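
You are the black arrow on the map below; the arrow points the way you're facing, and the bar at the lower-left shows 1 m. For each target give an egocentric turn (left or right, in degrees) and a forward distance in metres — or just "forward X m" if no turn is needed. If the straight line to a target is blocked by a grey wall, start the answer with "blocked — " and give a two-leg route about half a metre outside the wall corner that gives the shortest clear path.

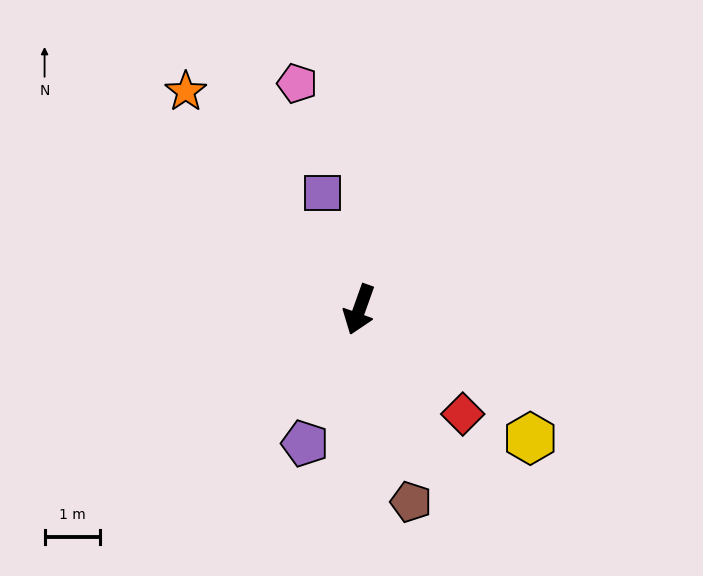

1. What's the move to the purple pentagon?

turn right 2°, forward 2.6 m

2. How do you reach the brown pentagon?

turn left 35°, forward 3.6 m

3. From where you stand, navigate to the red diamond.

turn left 64°, forward 2.6 m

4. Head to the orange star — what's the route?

turn right 122°, forward 5.0 m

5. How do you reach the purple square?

turn right 143°, forward 2.2 m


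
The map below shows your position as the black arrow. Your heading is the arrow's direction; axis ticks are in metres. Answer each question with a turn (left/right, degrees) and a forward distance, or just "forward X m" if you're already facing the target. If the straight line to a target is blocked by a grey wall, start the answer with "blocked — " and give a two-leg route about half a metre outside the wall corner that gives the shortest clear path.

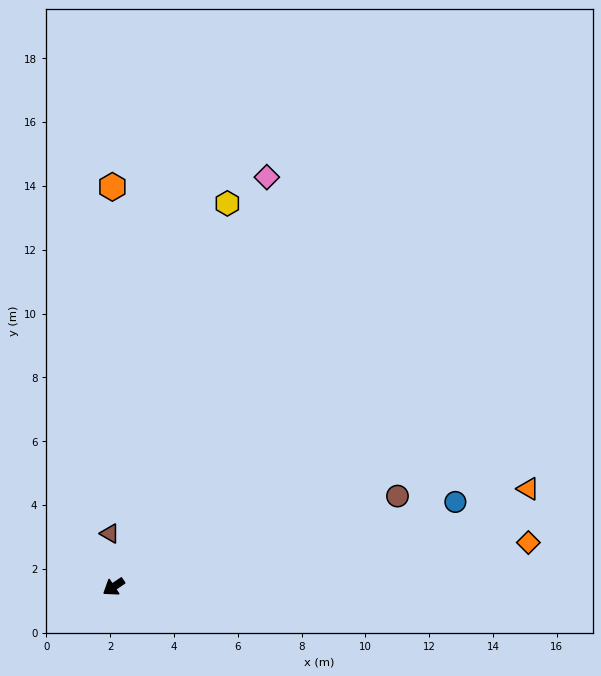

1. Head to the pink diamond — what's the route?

turn right 144°, forward 13.7 m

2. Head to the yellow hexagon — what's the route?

turn right 140°, forward 12.5 m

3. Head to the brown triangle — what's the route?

turn right 120°, forward 1.7 m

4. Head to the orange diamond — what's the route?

turn left 152°, forward 13.1 m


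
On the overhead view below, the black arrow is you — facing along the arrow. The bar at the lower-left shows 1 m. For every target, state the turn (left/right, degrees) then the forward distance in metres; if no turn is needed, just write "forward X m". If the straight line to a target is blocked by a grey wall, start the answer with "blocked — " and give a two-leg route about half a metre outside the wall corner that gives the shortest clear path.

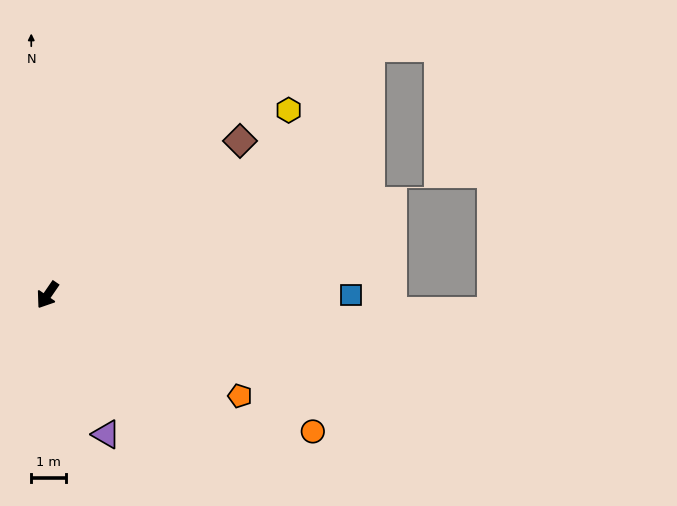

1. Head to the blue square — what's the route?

turn left 124°, forward 8.7 m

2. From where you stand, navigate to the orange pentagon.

turn left 97°, forward 6.2 m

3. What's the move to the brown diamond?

turn left 163°, forward 7.1 m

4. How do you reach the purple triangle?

turn left 57°, forward 4.3 m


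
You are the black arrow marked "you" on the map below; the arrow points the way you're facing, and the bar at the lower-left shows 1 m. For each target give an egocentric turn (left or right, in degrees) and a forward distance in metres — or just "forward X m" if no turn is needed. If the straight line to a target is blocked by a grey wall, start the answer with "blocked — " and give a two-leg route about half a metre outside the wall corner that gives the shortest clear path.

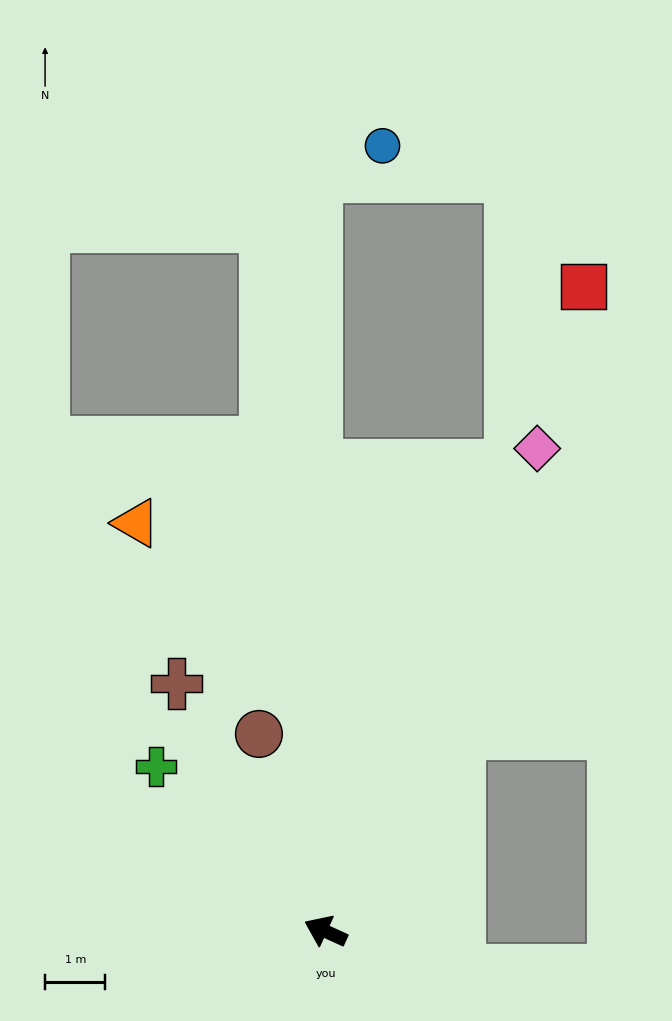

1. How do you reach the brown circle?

turn right 47°, forward 3.5 m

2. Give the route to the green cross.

turn right 20°, forward 3.9 m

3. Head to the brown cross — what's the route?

turn right 35°, forward 4.8 m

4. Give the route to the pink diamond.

turn right 89°, forward 8.7 m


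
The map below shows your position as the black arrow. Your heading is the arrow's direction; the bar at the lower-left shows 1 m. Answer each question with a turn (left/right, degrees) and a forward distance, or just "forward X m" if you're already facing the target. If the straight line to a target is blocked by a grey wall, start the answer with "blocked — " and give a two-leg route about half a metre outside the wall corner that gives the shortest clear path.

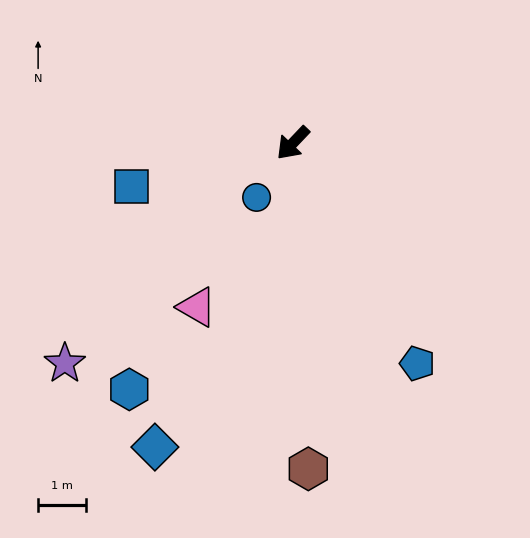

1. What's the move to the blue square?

turn right 31°, forward 3.5 m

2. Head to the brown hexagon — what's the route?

turn left 46°, forward 6.8 m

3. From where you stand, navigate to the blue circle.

turn left 10°, forward 1.4 m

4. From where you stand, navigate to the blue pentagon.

turn left 73°, forward 5.2 m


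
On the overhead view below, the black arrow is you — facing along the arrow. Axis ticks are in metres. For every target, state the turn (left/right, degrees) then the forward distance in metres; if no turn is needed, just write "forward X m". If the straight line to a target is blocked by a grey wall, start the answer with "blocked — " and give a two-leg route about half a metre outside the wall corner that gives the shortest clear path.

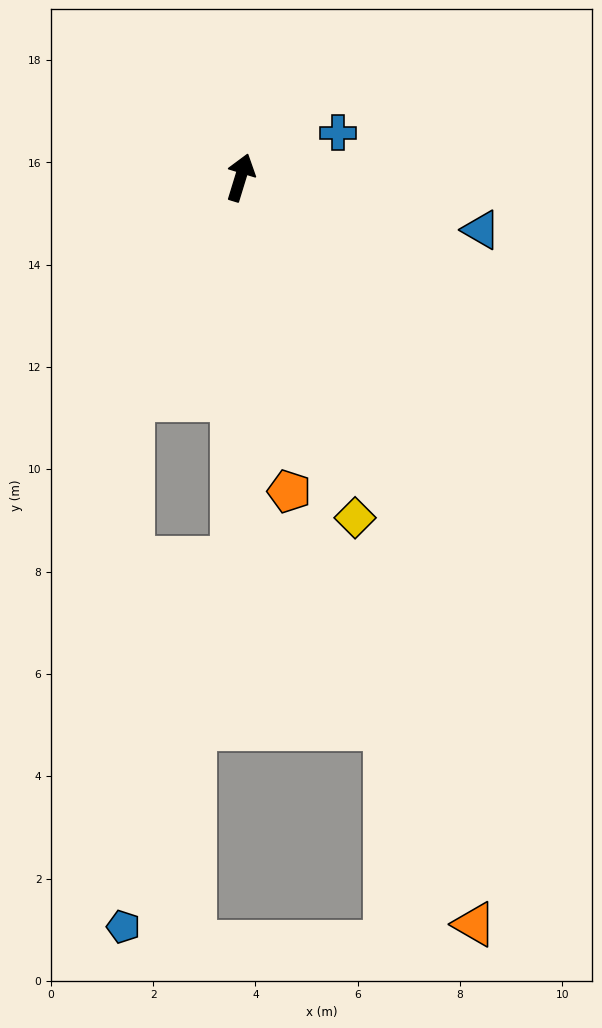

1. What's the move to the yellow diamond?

turn right 144°, forward 7.0 m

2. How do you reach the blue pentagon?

blocked — turn right 164°, forward 7.4 m, then turn right 15°, forward 7.5 m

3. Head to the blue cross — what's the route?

turn right 48°, forward 2.1 m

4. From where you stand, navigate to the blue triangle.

turn right 85°, forward 4.8 m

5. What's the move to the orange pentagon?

turn right 154°, forward 6.2 m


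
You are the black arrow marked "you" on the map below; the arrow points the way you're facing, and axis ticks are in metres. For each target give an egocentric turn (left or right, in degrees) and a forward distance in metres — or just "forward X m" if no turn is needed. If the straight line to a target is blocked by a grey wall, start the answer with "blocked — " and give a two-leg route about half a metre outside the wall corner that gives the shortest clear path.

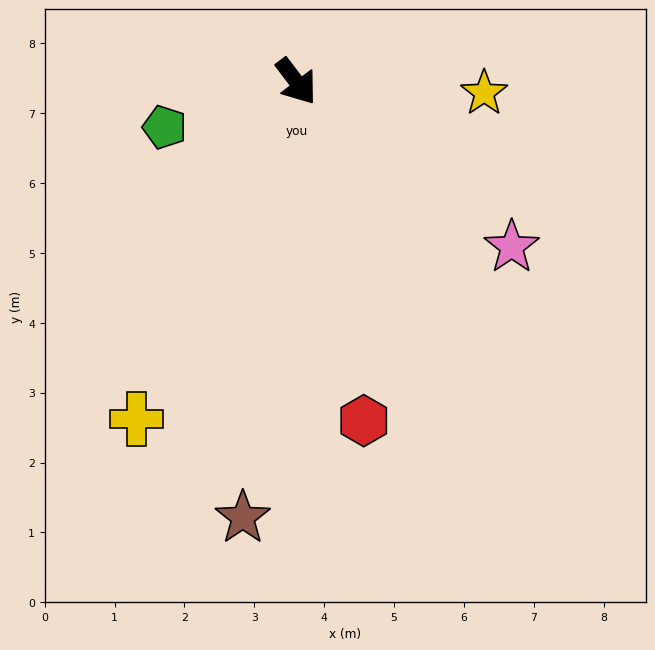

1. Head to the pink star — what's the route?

turn left 15°, forward 3.9 m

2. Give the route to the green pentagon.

turn right 108°, forward 2.0 m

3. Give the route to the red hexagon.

turn right 26°, forward 4.9 m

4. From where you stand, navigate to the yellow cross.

turn right 63°, forward 5.3 m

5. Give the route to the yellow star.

turn left 49°, forward 2.7 m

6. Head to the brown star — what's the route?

turn right 44°, forward 6.3 m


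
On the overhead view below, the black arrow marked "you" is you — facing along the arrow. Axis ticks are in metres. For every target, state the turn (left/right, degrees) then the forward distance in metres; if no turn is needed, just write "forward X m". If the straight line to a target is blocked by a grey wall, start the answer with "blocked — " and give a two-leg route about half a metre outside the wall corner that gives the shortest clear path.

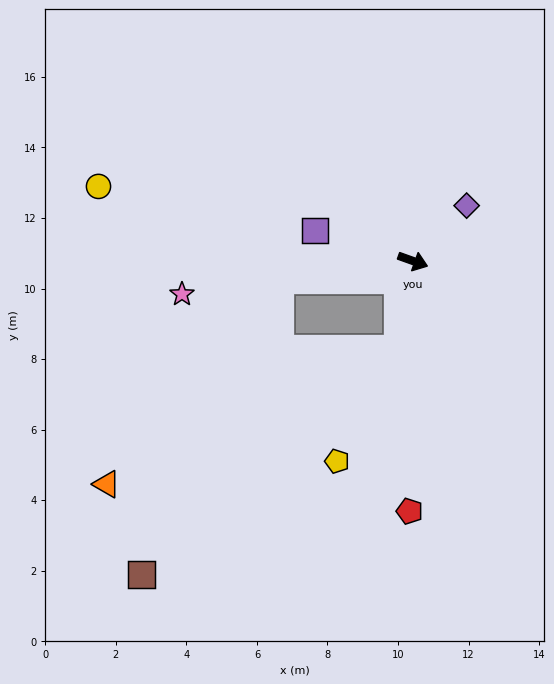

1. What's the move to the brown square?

blocked — turn right 79°, forward 2.6 m, then turn right 40°, forward 9.7 m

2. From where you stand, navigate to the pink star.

turn right 152°, forward 6.6 m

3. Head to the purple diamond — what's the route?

turn left 66°, forward 2.2 m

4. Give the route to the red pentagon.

turn right 71°, forward 7.1 m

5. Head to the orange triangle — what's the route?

blocked — turn right 153°, forward 3.8 m, then turn left 43°, forward 7.6 m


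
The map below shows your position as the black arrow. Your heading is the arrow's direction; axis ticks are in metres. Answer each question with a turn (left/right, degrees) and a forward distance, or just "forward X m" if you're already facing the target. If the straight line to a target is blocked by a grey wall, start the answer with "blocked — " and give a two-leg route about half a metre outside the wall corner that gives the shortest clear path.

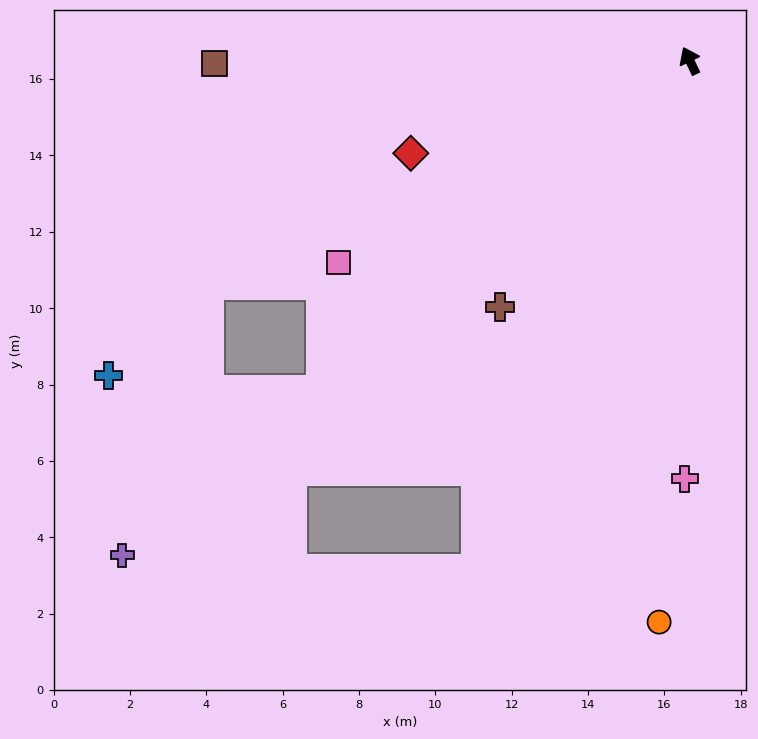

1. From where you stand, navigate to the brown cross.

turn left 117°, forward 8.2 m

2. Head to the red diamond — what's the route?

turn left 83°, forward 7.7 m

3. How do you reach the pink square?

turn left 94°, forward 10.6 m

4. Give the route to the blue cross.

blocked — turn left 89°, forward 13.9 m, then turn left 18°, forward 3.6 m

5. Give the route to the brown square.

turn left 65°, forward 12.4 m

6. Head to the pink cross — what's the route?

turn left 154°, forward 11.0 m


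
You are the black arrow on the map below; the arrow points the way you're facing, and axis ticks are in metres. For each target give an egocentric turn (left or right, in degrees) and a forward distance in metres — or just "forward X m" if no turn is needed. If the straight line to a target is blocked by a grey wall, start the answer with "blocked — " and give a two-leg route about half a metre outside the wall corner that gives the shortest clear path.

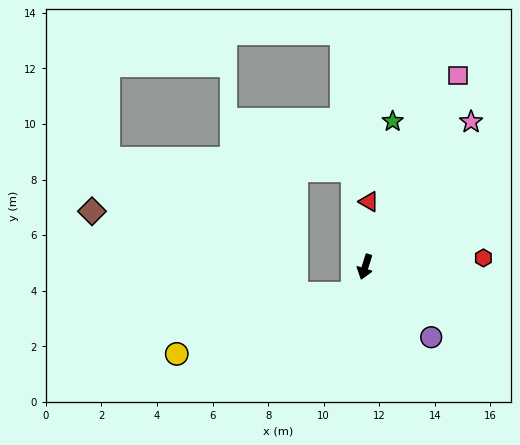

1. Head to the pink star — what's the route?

turn left 161°, forward 6.5 m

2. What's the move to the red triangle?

turn right 166°, forward 2.4 m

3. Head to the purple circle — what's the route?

turn left 61°, forward 3.5 m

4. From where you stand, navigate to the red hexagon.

turn left 112°, forward 4.3 m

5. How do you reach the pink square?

turn left 172°, forward 7.6 m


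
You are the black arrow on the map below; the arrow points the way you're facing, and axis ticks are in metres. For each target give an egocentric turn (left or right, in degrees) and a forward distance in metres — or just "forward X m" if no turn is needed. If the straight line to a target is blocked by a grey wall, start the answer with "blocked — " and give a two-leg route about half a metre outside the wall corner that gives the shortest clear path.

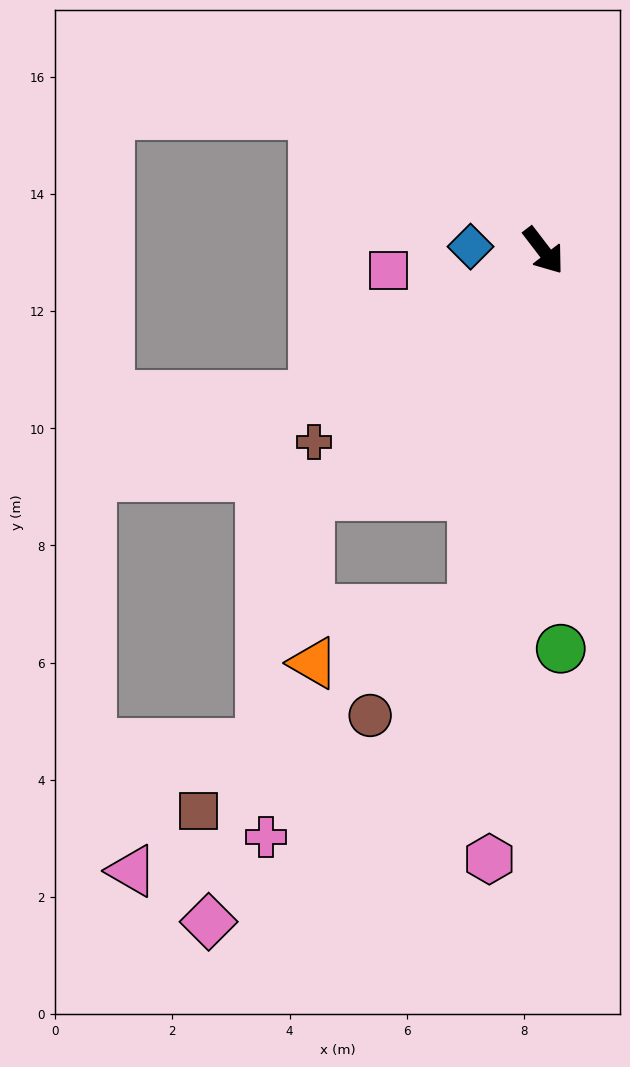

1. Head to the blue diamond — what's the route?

turn right 131°, forward 1.2 m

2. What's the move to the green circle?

turn right 35°, forward 6.8 m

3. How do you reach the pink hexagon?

turn right 43°, forward 10.4 m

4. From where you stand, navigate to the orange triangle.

blocked — turn right 81°, forward 5.8 m, then turn left 45°, forward 2.9 m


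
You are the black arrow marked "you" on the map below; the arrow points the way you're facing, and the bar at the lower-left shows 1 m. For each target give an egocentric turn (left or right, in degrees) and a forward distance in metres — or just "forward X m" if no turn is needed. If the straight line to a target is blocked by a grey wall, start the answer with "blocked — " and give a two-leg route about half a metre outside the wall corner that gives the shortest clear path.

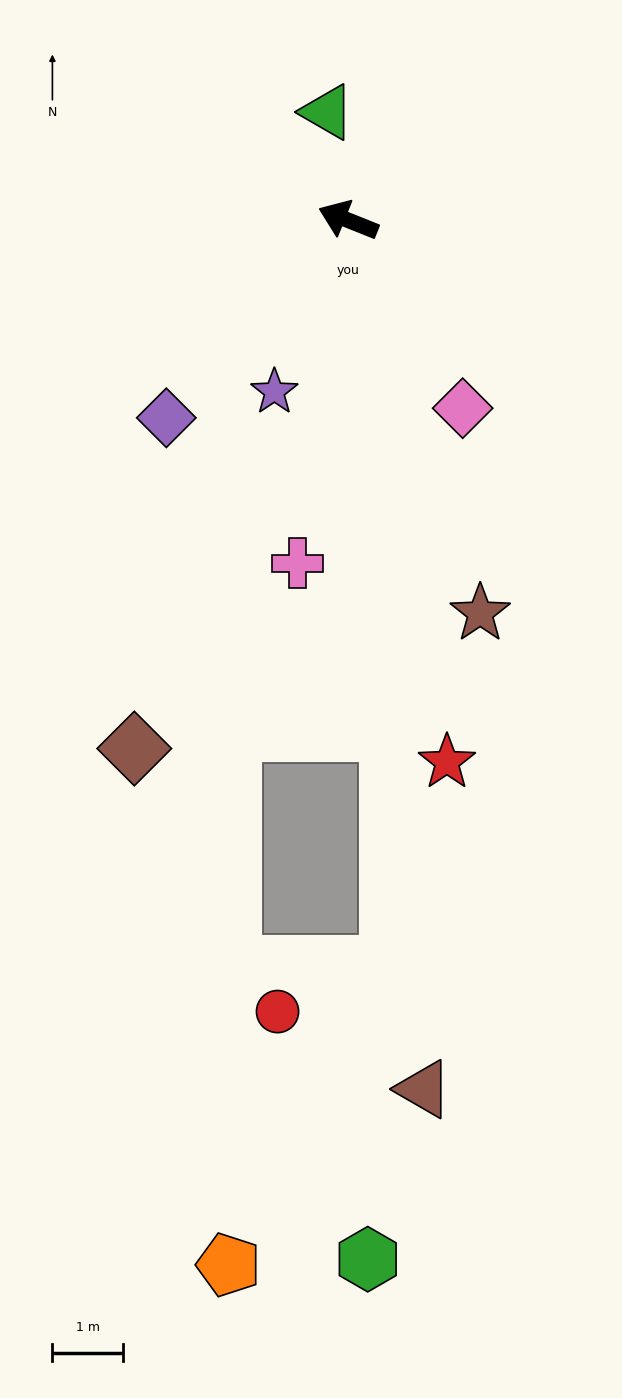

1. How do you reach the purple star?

turn left 89°, forward 2.6 m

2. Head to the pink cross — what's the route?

turn left 103°, forward 4.9 m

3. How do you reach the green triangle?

turn right 57°, forward 1.6 m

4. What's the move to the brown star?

turn left 130°, forward 5.9 m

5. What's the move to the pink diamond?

turn left 143°, forward 3.1 m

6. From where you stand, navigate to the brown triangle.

turn left 117°, forward 12.3 m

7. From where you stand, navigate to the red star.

turn left 122°, forward 7.8 m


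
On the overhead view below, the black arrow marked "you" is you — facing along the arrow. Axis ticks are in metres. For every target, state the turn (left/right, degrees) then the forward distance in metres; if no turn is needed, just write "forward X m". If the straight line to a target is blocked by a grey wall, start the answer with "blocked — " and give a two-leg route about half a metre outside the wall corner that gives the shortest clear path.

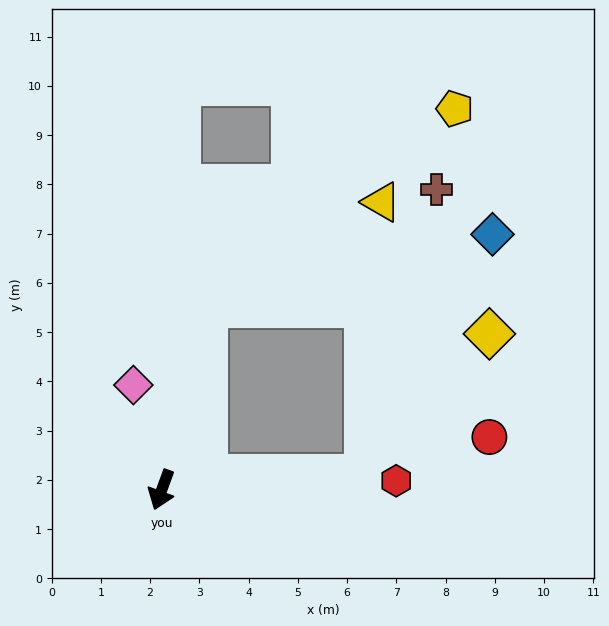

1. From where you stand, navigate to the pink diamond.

turn right 145°, forward 2.2 m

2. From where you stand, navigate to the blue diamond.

blocked — turn left 114°, forward 4.1 m, then turn left 58°, forward 5.5 m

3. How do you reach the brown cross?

blocked — turn left 114°, forward 4.1 m, then turn left 72°, forward 6.0 m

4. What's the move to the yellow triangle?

blocked — turn right 174°, forward 3.8 m, then turn right 45°, forward 4.1 m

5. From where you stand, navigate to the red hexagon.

turn left 112°, forward 4.8 m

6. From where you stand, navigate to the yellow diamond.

blocked — turn left 114°, forward 4.1 m, then turn left 45°, forward 3.8 m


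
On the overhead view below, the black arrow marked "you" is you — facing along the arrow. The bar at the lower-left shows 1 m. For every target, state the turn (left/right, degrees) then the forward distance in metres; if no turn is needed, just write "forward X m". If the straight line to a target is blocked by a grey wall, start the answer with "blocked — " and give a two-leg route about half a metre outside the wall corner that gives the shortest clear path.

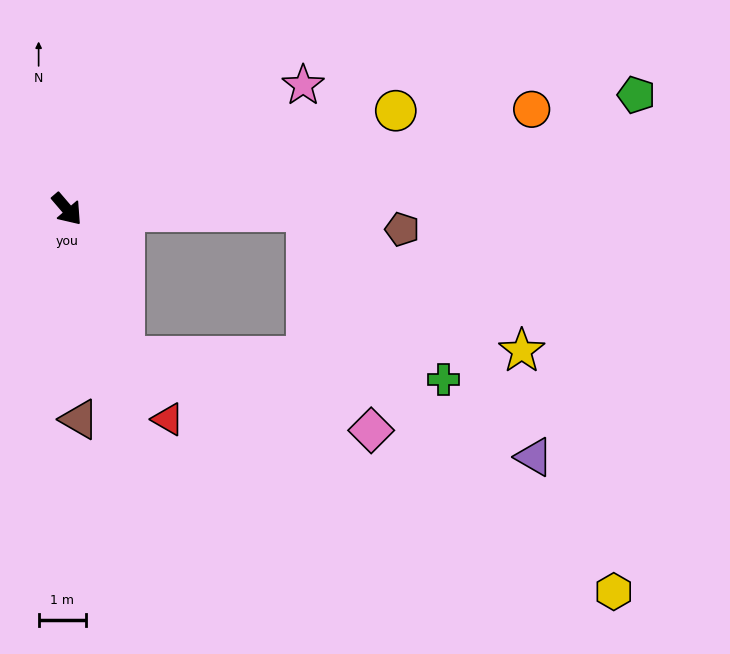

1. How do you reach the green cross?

blocked — turn left 49°, forward 5.0 m, then turn right 50°, forward 4.5 m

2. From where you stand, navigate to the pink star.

turn left 77°, forward 5.6 m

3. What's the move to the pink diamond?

blocked — turn right 19°, forward 3.3 m, then turn left 52°, forward 5.4 m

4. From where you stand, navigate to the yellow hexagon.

blocked — turn right 19°, forward 3.3 m, then turn left 43°, forward 11.4 m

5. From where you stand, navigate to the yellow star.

blocked — turn left 49°, forward 5.0 m, then turn right 33°, forward 5.4 m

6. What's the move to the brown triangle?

turn right 37°, forward 4.4 m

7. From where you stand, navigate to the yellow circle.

turn left 66°, forward 7.2 m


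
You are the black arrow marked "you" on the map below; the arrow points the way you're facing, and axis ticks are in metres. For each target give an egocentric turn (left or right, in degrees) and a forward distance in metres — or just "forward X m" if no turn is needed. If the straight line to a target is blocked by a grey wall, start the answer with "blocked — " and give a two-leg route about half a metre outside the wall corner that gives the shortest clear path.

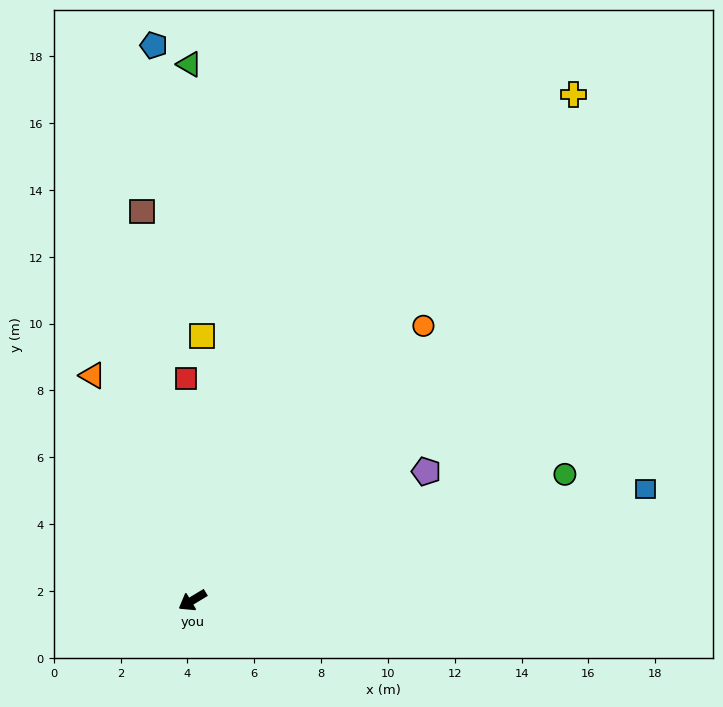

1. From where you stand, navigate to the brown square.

turn right 114°, forward 11.7 m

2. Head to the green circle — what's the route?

turn left 168°, forward 11.8 m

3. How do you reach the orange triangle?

turn right 97°, forward 7.4 m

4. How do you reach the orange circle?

turn right 161°, forward 10.7 m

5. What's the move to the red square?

turn right 119°, forward 6.6 m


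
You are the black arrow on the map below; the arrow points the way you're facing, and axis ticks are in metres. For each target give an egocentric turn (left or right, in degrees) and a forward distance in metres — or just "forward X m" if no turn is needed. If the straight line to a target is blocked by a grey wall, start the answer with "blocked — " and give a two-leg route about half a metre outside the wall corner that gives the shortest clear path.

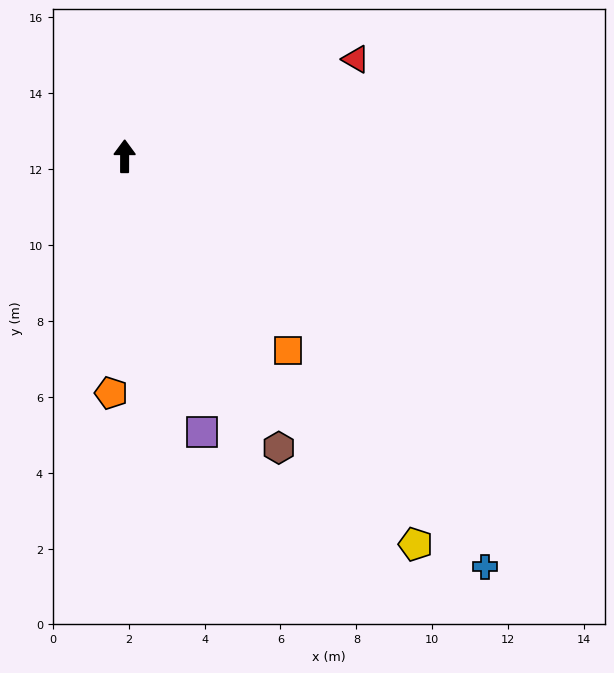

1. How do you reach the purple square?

turn right 164°, forward 7.5 m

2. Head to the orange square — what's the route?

turn right 140°, forward 6.7 m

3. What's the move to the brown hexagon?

turn right 152°, forward 8.7 m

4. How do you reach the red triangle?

turn right 67°, forward 6.6 m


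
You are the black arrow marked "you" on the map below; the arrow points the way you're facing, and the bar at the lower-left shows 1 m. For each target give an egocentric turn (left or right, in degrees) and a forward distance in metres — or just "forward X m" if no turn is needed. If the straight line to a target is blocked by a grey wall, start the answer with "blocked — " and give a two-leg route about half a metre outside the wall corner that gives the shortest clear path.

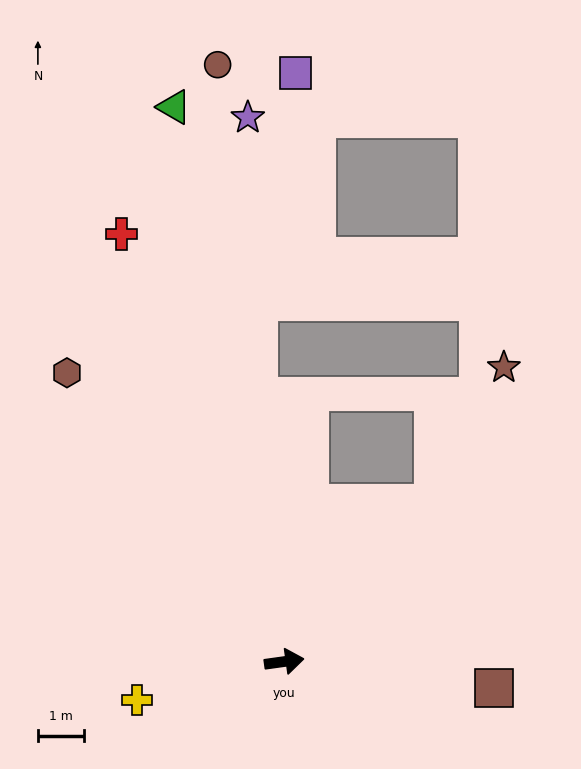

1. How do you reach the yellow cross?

turn right 173°, forward 3.3 m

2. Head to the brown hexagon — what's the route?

turn left 119°, forward 7.8 m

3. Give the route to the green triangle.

turn left 93°, forward 12.1 m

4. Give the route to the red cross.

turn left 103°, forward 9.8 m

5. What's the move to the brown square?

turn right 15°, forward 4.5 m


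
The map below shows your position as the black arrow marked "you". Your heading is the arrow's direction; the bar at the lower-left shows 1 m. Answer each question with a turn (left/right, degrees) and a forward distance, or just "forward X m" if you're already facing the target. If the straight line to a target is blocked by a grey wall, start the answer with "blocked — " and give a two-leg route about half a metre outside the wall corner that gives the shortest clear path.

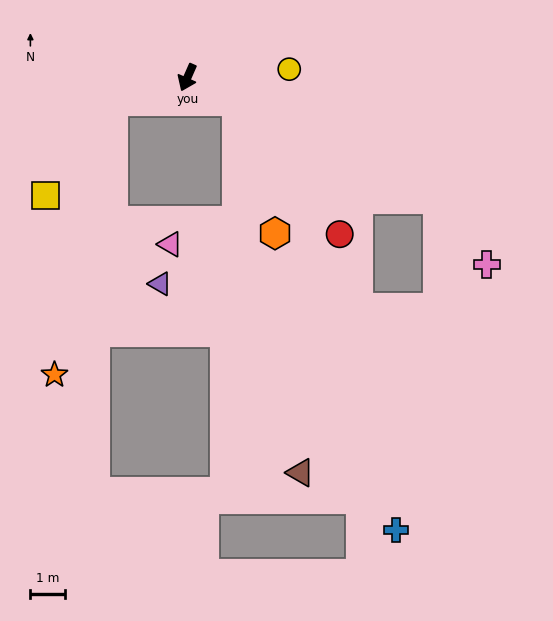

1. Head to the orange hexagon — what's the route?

blocked — turn left 88°, forward 1.6 m, then turn right 48°, forward 4.0 m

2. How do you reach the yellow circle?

turn left 118°, forward 3.0 m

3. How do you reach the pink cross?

blocked — turn left 88°, forward 8.1 m, then turn right 27°, forward 2.4 m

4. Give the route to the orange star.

blocked — turn right 48°, forward 2.3 m, then turn left 60°, forward 8.1 m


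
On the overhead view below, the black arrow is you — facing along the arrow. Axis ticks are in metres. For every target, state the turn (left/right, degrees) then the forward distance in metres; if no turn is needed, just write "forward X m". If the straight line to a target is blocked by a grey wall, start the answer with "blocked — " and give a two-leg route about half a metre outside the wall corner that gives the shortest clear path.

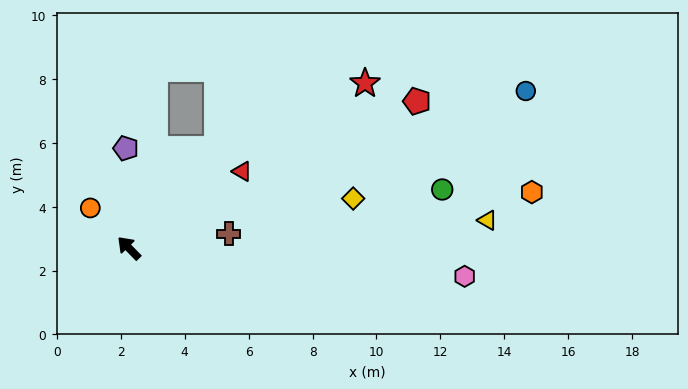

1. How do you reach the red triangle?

turn right 100°, forward 4.3 m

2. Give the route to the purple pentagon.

turn right 43°, forward 3.1 m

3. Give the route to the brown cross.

turn right 126°, forward 3.2 m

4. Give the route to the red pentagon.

turn right 107°, forward 10.1 m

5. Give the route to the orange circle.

forward 1.7 m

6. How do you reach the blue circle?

turn right 113°, forward 13.4 m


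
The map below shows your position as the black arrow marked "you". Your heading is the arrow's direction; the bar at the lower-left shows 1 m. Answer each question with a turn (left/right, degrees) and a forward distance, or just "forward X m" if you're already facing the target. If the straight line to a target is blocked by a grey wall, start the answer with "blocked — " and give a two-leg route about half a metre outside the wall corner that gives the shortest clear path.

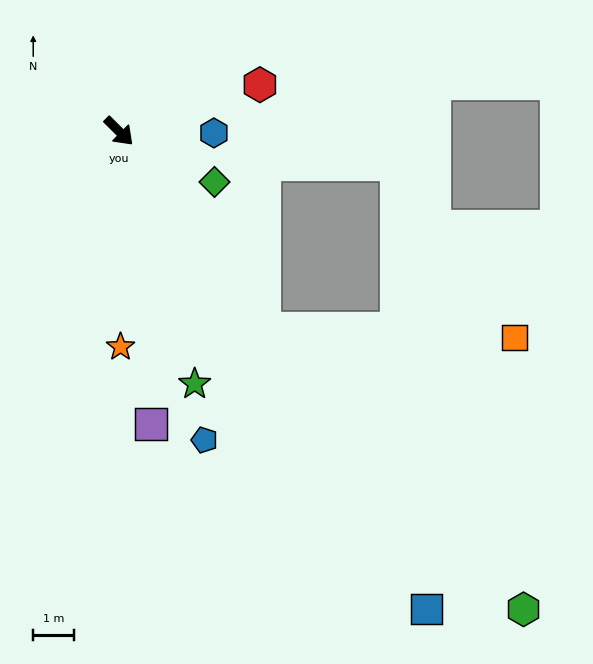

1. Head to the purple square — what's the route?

turn right 39°, forward 7.3 m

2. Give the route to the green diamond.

turn left 17°, forward 2.7 m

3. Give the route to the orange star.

turn right 45°, forward 5.3 m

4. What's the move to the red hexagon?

turn left 63°, forward 3.7 m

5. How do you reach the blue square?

turn right 12°, forward 14.0 m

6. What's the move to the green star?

turn right 28°, forward 6.5 m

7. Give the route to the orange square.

blocked — turn right 9°, forward 6.1 m, then turn left 52°, forward 6.2 m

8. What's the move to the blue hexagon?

turn left 44°, forward 2.3 m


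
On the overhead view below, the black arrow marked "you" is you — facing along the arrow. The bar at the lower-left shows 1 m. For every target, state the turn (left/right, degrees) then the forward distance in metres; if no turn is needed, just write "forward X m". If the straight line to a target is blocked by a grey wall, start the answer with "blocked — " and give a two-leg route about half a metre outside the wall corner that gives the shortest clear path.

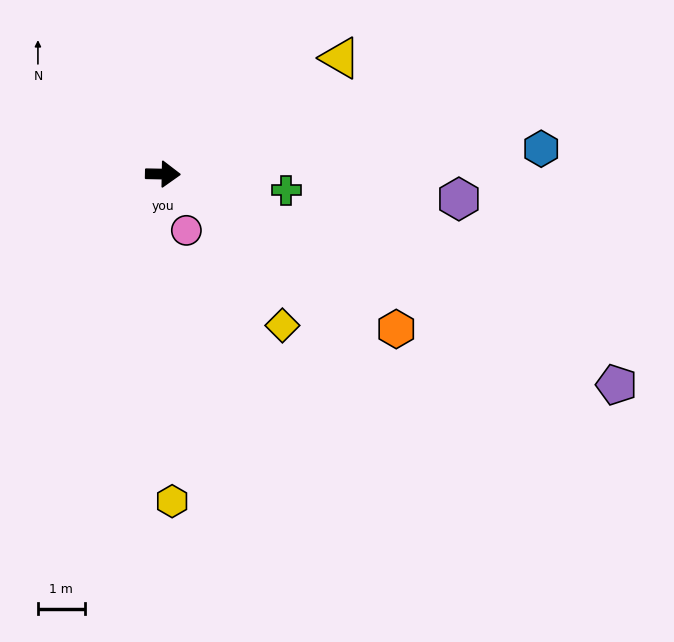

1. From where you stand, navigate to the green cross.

turn right 6°, forward 2.7 m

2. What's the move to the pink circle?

turn right 66°, forward 1.3 m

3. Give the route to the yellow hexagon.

turn right 87°, forward 7.0 m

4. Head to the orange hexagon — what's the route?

turn right 32°, forward 6.0 m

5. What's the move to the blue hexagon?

turn left 5°, forward 8.1 m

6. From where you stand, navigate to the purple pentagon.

turn right 24°, forward 10.7 m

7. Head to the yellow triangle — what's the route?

turn left 34°, forward 4.5 m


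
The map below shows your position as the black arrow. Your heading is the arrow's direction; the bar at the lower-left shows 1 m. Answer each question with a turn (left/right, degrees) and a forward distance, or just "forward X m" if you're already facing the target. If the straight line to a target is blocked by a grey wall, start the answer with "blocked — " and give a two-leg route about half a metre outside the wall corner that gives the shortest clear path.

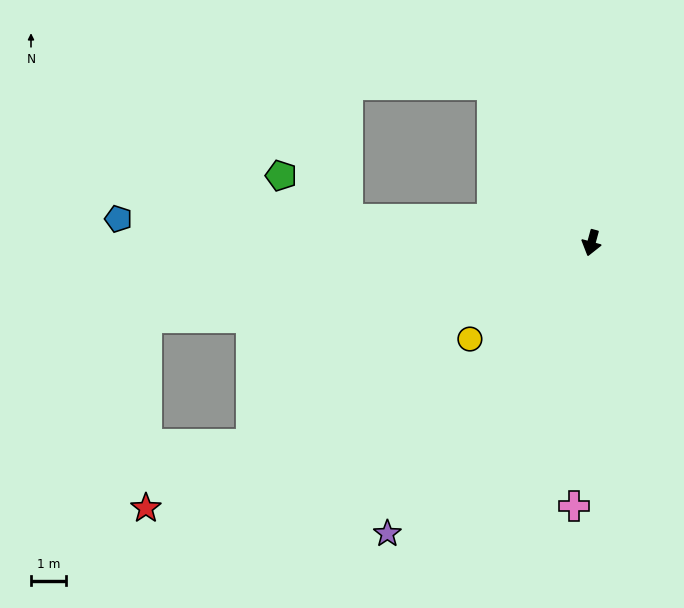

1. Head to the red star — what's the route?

turn right 44°, forward 14.6 m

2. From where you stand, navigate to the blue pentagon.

turn right 78°, forward 13.4 m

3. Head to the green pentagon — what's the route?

blocked — turn right 80°, forward 6.9 m, then turn right 28°, forward 2.2 m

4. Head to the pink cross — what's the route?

turn left 11°, forward 7.5 m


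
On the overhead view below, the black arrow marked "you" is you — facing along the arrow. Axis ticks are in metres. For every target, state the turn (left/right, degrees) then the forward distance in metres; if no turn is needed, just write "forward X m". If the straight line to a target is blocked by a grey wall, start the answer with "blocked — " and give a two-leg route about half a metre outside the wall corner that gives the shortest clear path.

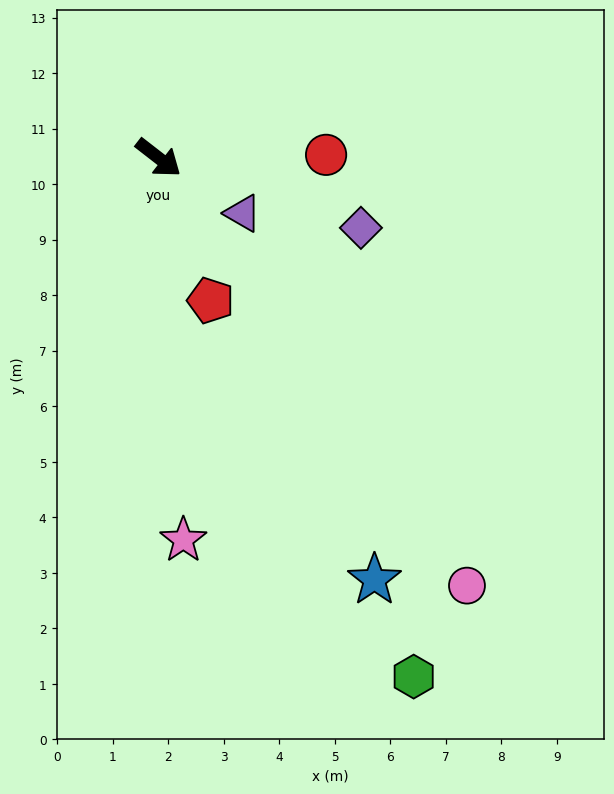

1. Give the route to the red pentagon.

turn right 32°, forward 2.7 m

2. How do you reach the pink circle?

turn right 16°, forward 9.5 m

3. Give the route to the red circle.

turn left 39°, forward 3.0 m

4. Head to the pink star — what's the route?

turn right 48°, forward 6.9 m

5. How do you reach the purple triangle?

turn left 4°, forward 1.8 m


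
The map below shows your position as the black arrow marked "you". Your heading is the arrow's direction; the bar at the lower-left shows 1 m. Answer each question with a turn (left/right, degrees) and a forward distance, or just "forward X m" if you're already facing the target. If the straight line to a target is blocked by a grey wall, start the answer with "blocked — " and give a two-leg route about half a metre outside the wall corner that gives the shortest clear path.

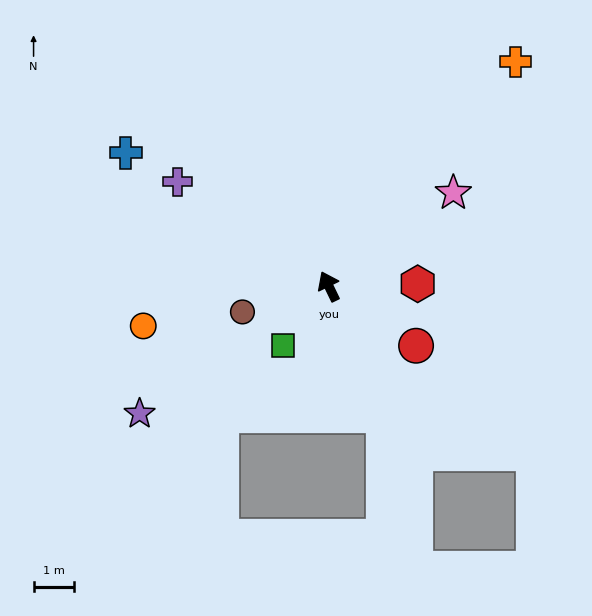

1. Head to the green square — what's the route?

turn left 116°, forward 1.8 m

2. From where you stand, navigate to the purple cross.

turn left 30°, forward 4.5 m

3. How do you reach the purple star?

turn left 98°, forward 5.6 m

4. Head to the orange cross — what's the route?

turn right 66°, forward 7.2 m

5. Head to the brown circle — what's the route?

turn left 81°, forward 2.2 m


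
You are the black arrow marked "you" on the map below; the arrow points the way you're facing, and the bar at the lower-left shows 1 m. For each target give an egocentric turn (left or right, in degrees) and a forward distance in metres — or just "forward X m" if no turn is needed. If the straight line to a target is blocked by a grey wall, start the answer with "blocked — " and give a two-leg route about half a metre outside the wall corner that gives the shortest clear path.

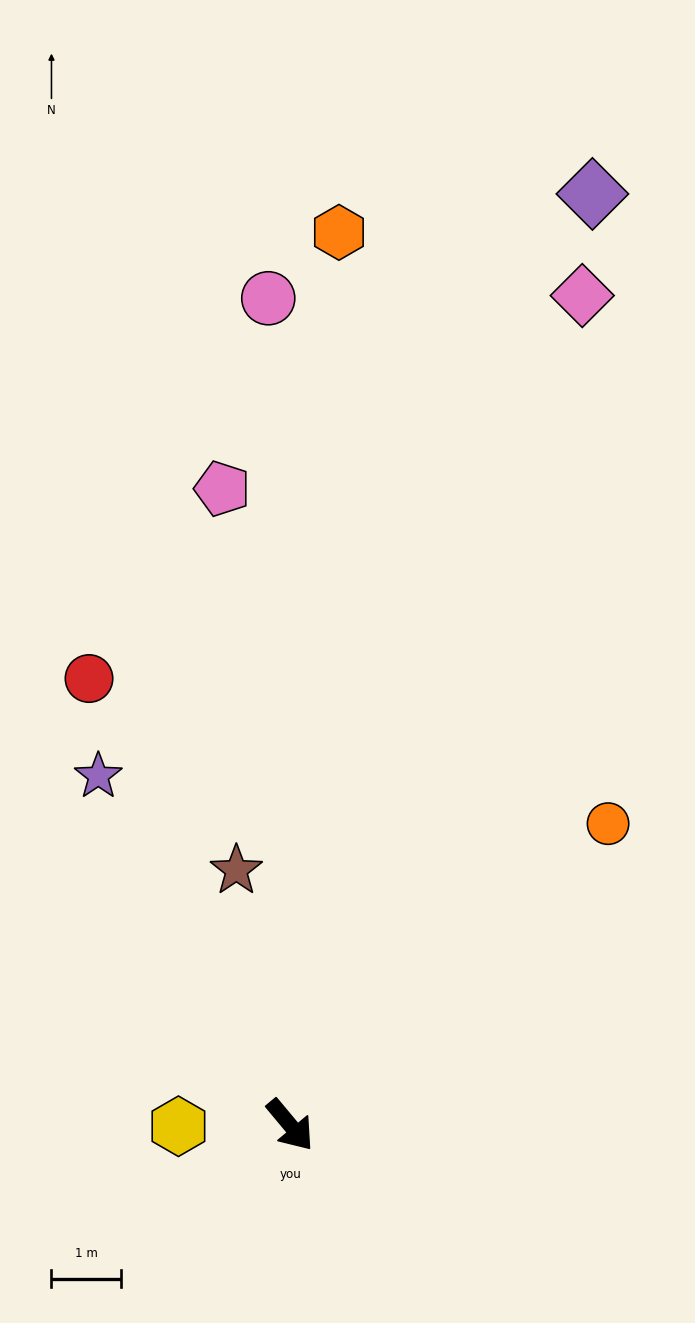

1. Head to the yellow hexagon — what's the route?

turn right 129°, forward 1.6 m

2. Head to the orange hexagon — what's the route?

turn left 137°, forward 12.8 m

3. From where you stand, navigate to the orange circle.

turn left 94°, forward 6.3 m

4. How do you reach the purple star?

turn left 169°, forward 5.7 m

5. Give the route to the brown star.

turn left 152°, forward 3.7 m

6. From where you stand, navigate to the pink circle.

turn left 142°, forward 11.8 m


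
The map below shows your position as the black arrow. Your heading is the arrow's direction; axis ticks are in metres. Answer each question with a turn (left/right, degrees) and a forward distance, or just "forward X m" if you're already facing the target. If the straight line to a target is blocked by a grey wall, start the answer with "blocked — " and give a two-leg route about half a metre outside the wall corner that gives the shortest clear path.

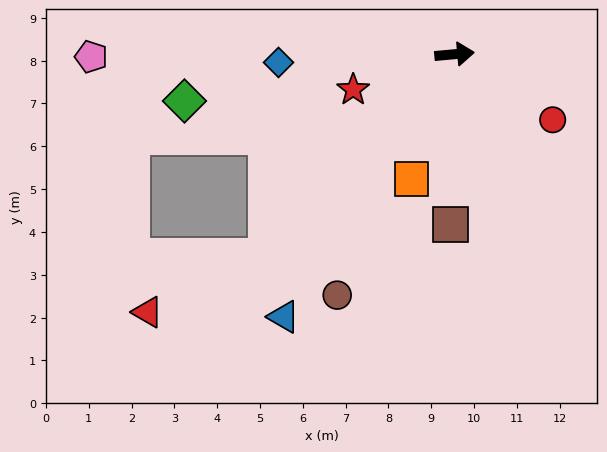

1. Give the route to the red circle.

turn right 39°, forward 2.8 m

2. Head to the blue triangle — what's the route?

turn right 128°, forward 7.3 m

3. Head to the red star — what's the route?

turn right 166°, forward 2.5 m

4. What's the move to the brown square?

turn right 96°, forward 4.0 m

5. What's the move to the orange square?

turn right 114°, forward 3.1 m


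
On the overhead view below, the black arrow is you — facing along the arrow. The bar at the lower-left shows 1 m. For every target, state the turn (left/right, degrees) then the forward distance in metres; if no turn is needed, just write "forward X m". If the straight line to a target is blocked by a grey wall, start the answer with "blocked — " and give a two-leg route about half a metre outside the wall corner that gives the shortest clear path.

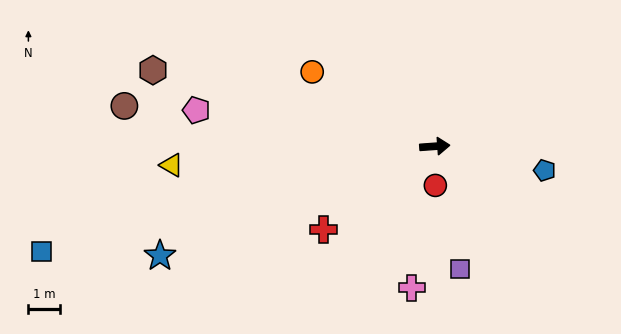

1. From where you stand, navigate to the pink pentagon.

turn left 167°, forward 7.6 m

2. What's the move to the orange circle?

turn left 145°, forward 4.5 m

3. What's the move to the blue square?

turn right 169°, forward 12.8 m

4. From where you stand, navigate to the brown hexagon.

turn left 161°, forward 9.2 m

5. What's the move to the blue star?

turn right 162°, forward 9.3 m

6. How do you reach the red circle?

turn right 93°, forward 1.2 m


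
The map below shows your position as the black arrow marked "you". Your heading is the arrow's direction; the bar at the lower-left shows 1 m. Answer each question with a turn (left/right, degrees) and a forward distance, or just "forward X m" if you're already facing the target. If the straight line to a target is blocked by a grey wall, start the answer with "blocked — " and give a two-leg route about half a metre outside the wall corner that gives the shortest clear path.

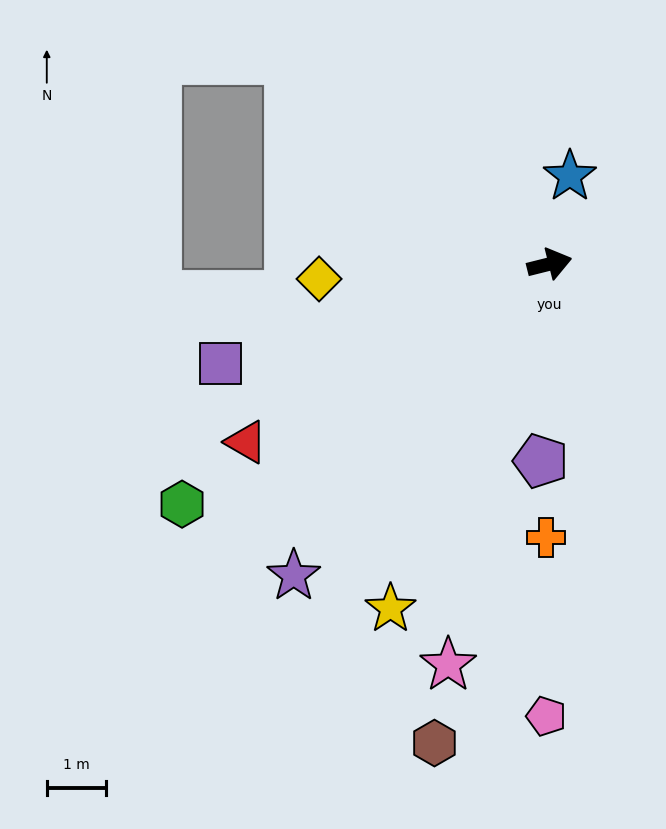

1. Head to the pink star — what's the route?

turn right 118°, forward 7.0 m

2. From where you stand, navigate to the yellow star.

turn right 129°, forward 6.4 m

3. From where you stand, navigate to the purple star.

turn right 143°, forward 6.8 m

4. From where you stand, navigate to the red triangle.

turn right 164°, forward 5.9 m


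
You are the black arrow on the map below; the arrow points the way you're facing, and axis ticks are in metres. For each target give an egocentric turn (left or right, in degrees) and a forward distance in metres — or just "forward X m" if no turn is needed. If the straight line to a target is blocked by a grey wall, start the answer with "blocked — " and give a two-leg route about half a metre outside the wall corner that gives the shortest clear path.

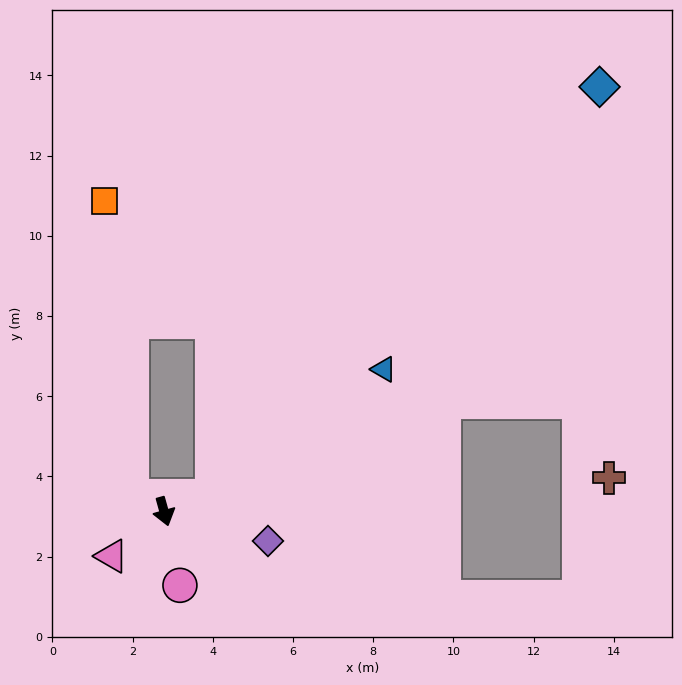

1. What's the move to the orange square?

blocked — turn right 131°, forward 0.9 m, then turn right 59°, forward 7.4 m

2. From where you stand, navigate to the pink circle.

turn right 3°, forward 1.9 m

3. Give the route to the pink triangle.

turn right 65°, forward 1.7 m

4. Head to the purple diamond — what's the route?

turn left 59°, forward 2.7 m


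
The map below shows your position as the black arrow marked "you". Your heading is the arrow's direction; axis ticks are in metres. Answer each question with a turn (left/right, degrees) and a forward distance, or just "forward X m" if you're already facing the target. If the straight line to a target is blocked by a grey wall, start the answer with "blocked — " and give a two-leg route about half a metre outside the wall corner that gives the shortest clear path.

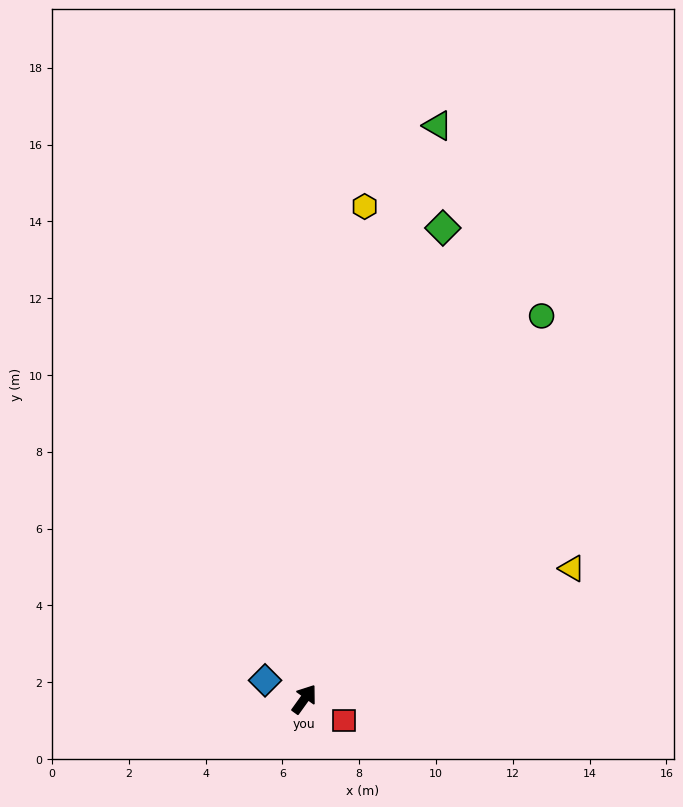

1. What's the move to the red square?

turn right 83°, forward 1.2 m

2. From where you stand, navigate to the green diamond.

turn left 19°, forward 12.8 m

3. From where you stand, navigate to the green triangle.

turn left 23°, forward 15.3 m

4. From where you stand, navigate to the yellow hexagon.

turn left 29°, forward 12.9 m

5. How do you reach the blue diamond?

turn left 100°, forward 1.1 m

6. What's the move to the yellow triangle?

turn right 28°, forward 7.8 m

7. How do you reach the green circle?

turn left 4°, forward 11.7 m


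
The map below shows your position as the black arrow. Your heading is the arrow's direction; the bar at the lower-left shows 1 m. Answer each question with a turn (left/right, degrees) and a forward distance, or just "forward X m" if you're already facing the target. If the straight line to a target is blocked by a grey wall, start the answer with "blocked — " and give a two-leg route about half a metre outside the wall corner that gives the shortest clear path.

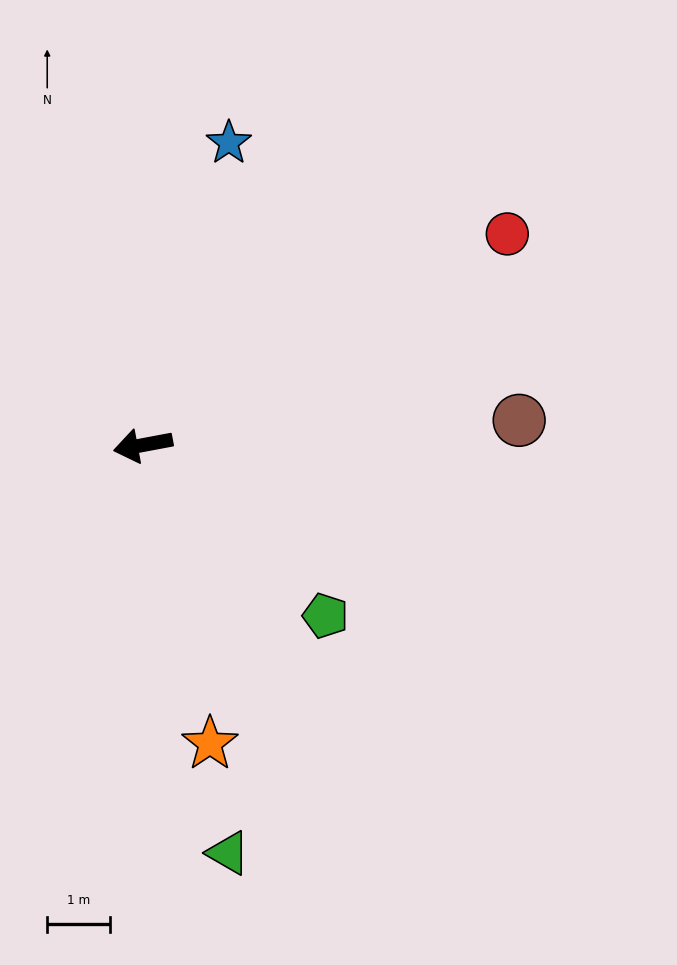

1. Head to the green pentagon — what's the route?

turn left 126°, forward 4.0 m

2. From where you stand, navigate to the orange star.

turn left 92°, forward 4.9 m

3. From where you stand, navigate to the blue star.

turn right 116°, forward 5.0 m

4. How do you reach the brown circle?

turn left 173°, forward 6.0 m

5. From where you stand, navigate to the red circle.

turn right 161°, forward 6.7 m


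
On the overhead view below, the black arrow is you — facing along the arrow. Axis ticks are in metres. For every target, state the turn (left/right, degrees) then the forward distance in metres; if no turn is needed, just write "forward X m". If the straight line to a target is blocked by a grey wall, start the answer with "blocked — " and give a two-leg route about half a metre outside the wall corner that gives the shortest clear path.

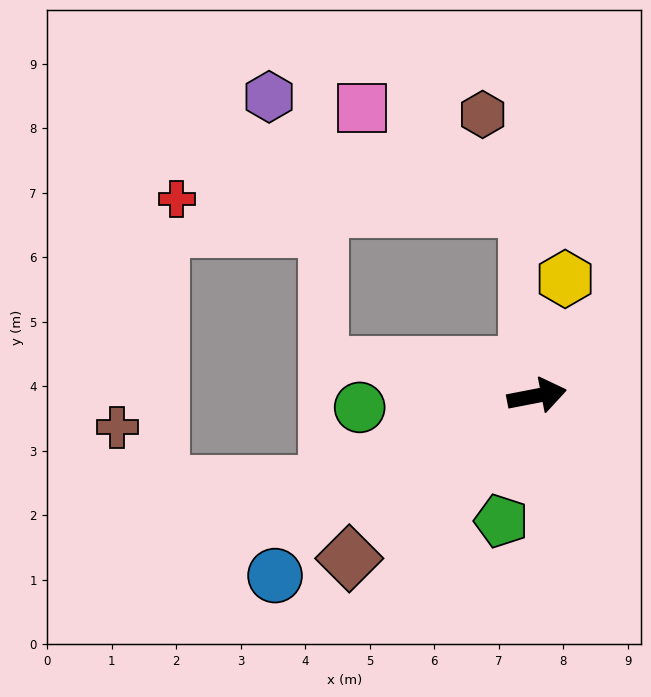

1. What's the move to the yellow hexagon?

turn left 65°, forward 1.9 m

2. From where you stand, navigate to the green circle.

turn left 173°, forward 2.8 m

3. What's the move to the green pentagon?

turn right 117°, forward 2.0 m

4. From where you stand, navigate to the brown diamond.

turn right 150°, forward 3.8 m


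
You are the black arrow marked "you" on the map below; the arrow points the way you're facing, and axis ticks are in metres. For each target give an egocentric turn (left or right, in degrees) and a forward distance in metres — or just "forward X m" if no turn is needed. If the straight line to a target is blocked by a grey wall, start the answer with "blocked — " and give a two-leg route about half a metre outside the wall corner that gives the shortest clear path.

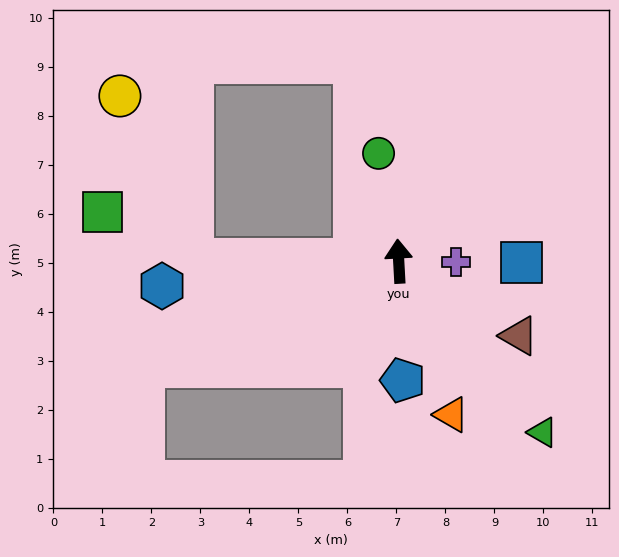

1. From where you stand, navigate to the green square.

blocked — turn left 86°, forward 4.2 m, then turn right 27°, forward 2.1 m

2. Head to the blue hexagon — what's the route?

turn left 93°, forward 4.9 m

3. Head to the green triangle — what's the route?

turn right 143°, forward 4.6 m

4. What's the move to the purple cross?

turn right 94°, forward 1.2 m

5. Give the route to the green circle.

turn left 7°, forward 2.2 m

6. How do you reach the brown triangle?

turn right 125°, forward 2.9 m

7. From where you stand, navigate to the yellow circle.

blocked — turn left 86°, forward 4.2 m, then turn right 65°, forward 3.7 m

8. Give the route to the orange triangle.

turn right 164°, forward 3.3 m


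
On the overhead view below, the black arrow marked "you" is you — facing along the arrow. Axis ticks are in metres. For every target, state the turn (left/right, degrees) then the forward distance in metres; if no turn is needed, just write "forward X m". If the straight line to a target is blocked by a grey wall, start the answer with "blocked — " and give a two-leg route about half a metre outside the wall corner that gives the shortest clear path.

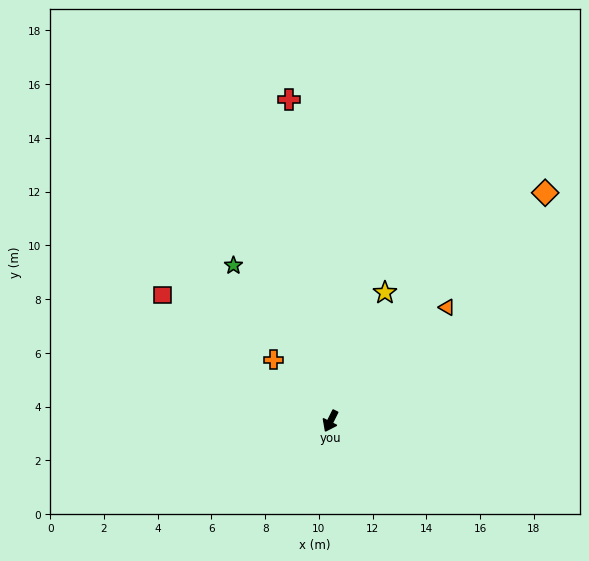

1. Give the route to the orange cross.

turn right 110°, forward 3.1 m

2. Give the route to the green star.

turn right 122°, forward 6.8 m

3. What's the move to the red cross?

turn right 146°, forward 12.1 m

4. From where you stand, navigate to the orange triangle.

turn left 161°, forward 6.1 m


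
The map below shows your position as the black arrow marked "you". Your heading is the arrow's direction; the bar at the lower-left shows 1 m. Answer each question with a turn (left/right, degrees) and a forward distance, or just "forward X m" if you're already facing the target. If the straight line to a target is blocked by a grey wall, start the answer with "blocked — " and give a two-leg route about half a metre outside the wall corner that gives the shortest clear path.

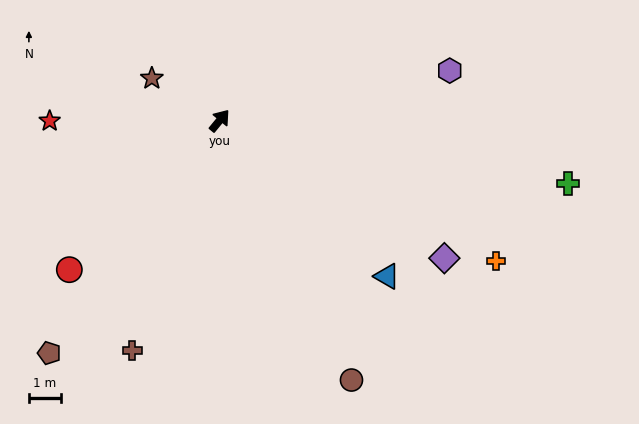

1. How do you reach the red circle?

turn left 174°, forward 6.6 m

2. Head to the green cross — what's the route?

turn right 61°, forward 11.0 m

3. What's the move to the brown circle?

turn right 114°, forward 9.0 m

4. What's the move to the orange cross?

turn right 78°, forward 9.6 m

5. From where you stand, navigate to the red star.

turn left 130°, forward 5.3 m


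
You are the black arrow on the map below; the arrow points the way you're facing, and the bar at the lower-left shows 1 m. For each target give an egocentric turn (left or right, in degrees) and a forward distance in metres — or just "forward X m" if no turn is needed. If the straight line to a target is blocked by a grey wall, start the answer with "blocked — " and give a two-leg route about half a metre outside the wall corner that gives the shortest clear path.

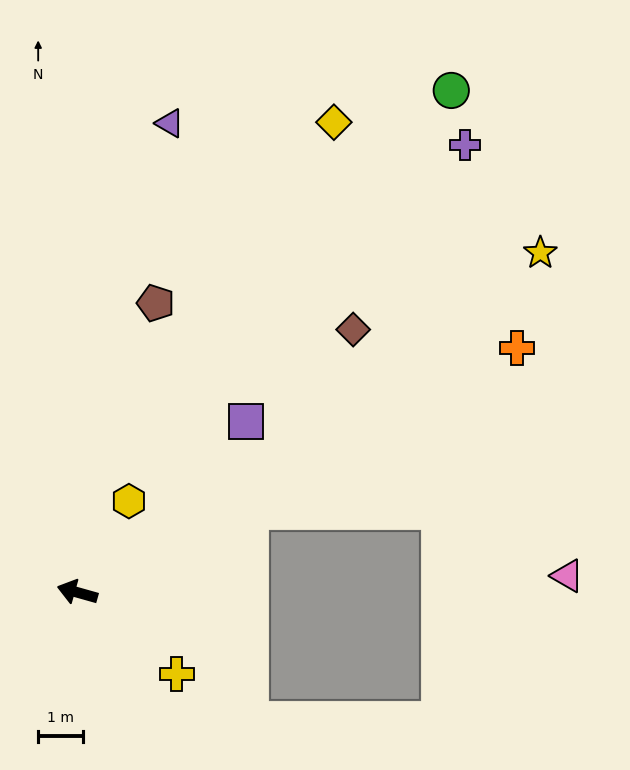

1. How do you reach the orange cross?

turn right 135°, forward 11.2 m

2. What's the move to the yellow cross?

turn left 156°, forward 2.9 m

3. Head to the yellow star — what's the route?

turn right 128°, forward 12.7 m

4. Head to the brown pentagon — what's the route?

turn right 89°, forward 6.7 m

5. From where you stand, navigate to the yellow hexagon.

turn right 104°, forward 2.3 m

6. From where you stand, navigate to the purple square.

turn right 119°, forward 5.3 m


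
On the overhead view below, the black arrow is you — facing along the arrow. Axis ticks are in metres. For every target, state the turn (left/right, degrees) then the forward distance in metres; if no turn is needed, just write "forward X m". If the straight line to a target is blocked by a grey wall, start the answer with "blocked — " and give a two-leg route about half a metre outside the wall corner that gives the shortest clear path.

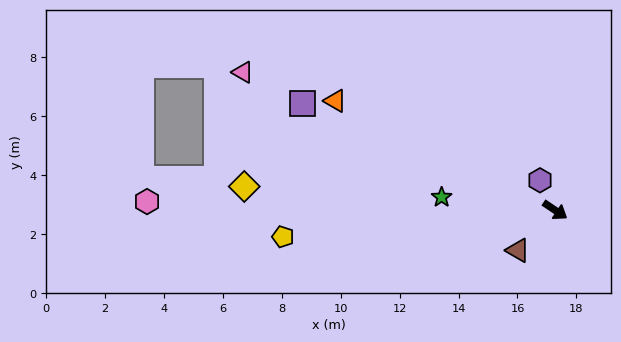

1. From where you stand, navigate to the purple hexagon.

turn left 151°, forward 1.1 m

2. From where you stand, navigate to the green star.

turn right 153°, forward 3.9 m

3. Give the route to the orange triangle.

turn right 173°, forward 8.3 m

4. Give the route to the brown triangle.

turn right 99°, forward 1.9 m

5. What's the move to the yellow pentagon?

turn right 141°, forward 9.3 m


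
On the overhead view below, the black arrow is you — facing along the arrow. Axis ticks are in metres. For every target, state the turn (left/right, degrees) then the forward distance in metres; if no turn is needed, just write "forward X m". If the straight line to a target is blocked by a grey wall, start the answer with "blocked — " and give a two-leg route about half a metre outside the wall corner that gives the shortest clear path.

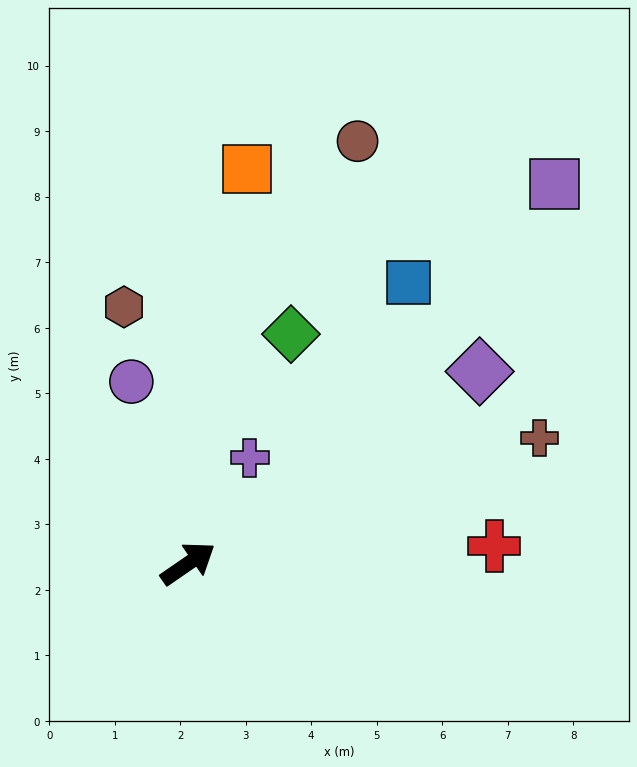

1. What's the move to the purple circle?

turn left 73°, forward 2.9 m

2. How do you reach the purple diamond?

forward 5.3 m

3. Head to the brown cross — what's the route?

turn right 15°, forward 5.7 m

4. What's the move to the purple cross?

turn left 25°, forward 1.9 m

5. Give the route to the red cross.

turn right 31°, forward 4.7 m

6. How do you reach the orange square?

turn left 47°, forward 6.1 m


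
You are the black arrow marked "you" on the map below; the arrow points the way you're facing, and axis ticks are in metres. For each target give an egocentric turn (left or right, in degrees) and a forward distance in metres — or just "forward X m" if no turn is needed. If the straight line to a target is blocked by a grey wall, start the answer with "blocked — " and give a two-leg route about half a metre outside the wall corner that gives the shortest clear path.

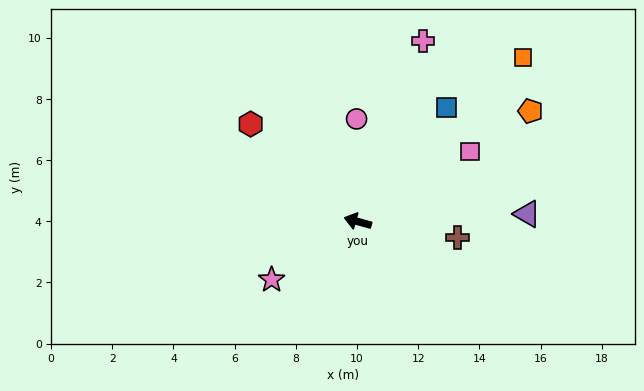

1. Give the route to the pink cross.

turn right 94°, forward 6.3 m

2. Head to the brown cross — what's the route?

turn right 173°, forward 3.3 m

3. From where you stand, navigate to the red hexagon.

turn right 27°, forward 4.7 m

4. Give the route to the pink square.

turn right 132°, forward 4.3 m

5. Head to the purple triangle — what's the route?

turn right 162°, forward 5.5 m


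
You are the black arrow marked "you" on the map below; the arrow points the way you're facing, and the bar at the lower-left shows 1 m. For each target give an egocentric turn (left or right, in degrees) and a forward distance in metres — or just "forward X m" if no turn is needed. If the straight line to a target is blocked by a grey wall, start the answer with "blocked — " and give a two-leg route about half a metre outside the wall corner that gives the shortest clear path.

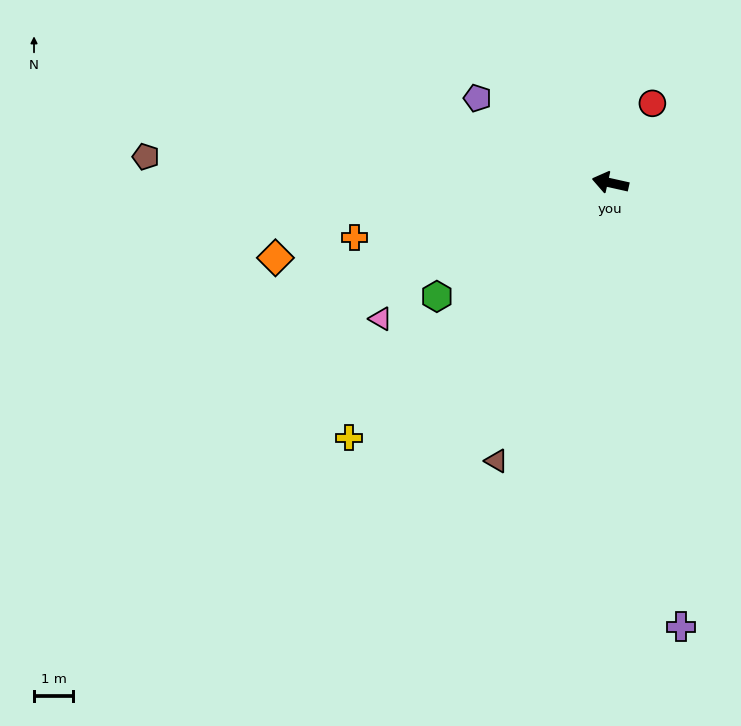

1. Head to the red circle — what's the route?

turn right 105°, forward 2.3 m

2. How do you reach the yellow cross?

turn left 57°, forward 9.4 m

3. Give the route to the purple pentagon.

turn right 20°, forward 4.1 m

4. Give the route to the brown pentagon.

turn left 9°, forward 12.0 m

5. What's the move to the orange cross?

turn left 25°, forward 6.7 m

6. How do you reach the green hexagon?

turn left 46°, forward 5.3 m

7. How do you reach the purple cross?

turn left 112°, forward 11.6 m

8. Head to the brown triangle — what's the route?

turn left 80°, forward 7.7 m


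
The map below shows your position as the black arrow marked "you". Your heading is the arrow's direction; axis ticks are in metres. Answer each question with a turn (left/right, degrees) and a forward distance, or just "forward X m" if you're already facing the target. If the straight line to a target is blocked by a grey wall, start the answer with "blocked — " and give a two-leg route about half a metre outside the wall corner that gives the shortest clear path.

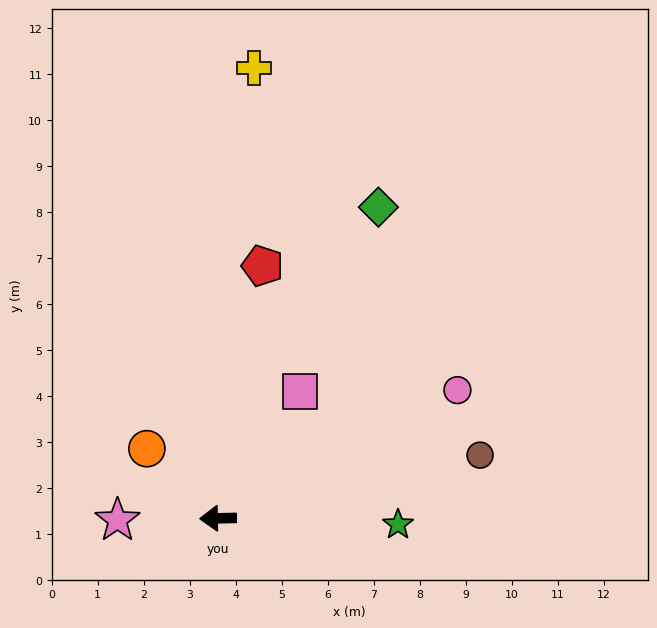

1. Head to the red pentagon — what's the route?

turn right 101°, forward 5.6 m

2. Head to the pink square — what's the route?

turn right 124°, forward 3.3 m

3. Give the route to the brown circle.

turn right 168°, forward 5.9 m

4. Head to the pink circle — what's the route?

turn right 153°, forward 5.9 m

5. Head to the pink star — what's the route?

forward 2.2 m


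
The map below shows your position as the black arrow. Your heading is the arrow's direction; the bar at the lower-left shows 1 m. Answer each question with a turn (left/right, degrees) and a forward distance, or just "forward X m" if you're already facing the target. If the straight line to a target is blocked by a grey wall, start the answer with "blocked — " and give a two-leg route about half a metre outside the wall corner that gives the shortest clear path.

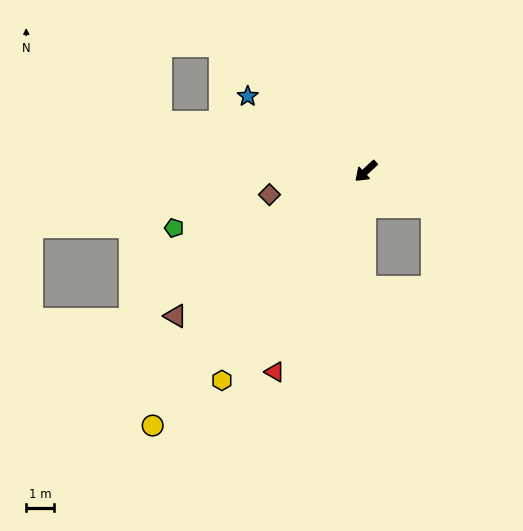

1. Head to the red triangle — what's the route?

turn left 23°, forward 7.8 m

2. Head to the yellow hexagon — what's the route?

turn left 13°, forward 9.0 m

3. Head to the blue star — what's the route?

turn right 75°, forward 5.0 m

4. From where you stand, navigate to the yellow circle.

turn left 7°, forward 11.8 m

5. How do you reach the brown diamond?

turn right 29°, forward 3.5 m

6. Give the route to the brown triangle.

turn right 6°, forward 8.5 m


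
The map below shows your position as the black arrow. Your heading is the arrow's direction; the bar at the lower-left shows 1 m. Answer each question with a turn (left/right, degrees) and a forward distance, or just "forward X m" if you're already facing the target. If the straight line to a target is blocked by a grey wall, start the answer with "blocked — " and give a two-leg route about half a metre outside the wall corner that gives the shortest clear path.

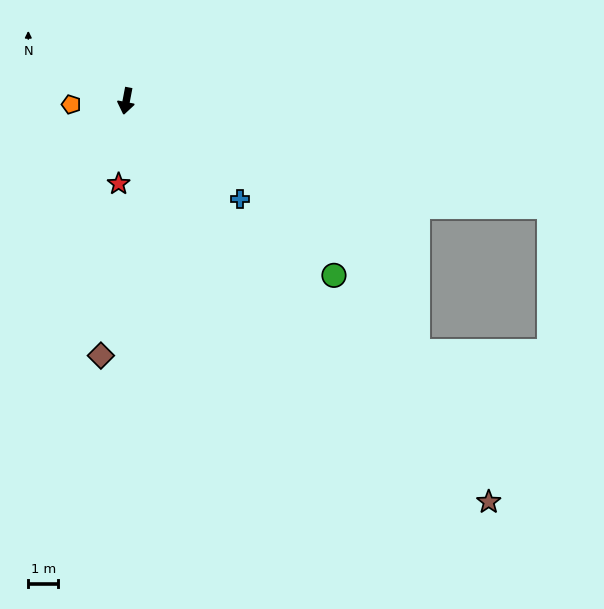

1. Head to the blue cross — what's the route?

turn left 60°, forward 5.0 m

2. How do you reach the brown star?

turn left 53°, forward 18.1 m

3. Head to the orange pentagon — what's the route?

turn right 76°, forward 1.8 m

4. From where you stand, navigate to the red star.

turn left 6°, forward 2.8 m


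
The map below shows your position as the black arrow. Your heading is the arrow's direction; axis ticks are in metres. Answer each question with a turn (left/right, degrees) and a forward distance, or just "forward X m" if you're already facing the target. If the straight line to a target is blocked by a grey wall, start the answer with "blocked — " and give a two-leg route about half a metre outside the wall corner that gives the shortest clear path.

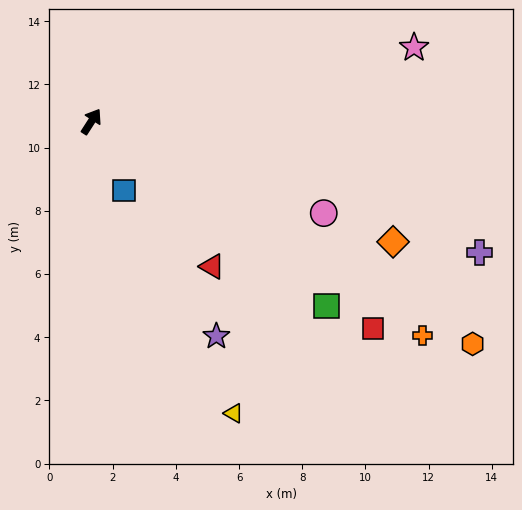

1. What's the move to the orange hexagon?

turn right 88°, forward 14.0 m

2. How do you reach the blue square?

turn right 122°, forward 2.4 m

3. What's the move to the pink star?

turn right 44°, forward 10.5 m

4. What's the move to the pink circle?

turn right 79°, forward 7.9 m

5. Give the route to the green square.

turn right 95°, forward 9.5 m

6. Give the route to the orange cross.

turn right 90°, forward 12.5 m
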